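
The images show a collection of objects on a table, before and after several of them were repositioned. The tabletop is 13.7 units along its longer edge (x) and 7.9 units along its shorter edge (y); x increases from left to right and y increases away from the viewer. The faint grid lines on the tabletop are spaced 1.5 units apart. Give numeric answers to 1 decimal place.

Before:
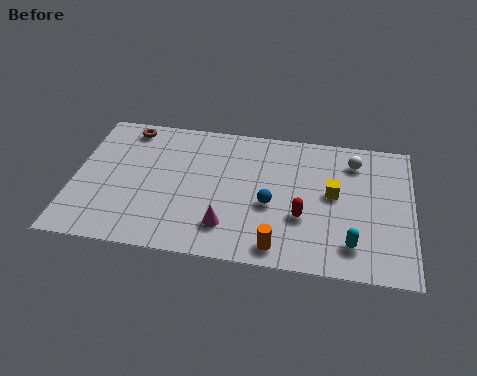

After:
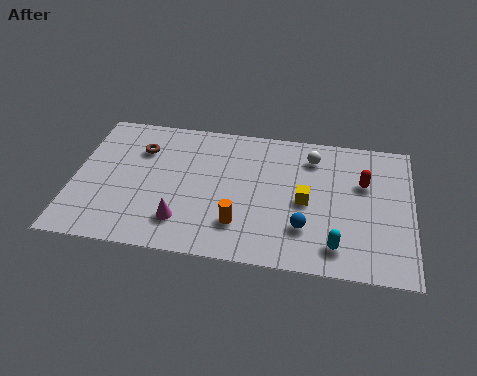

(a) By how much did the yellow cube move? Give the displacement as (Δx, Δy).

(-1.1, -0.6)

The yellow cube was at about (10.5, 4.3) and moved to about (9.4, 3.7).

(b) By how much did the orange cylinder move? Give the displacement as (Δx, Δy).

(-1.6, 1.0)

From the two frames, the orange cylinder sits at roughly (8.4, 1.0) before and (6.8, 2.0) after.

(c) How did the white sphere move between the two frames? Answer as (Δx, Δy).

(-1.7, 0.0)

From the two frames, the white sphere sits at roughly (11.3, 6.3) before and (9.6, 6.3) after.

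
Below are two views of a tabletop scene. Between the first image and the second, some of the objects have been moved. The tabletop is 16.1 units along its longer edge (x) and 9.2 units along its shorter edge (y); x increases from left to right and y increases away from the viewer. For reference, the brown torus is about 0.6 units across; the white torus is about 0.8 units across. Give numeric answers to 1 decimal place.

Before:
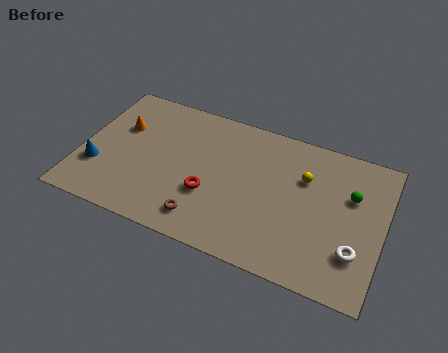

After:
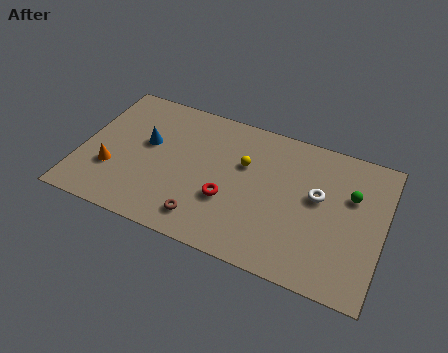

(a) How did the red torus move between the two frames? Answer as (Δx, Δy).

(1.0, 0.0)

The red torus was at about (7.0, 3.3) and moved to about (8.0, 3.3).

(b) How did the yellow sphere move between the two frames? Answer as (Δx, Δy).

(-3.2, -0.3)

From the two frames, the yellow sphere sits at roughly (11.8, 6.2) before and (8.6, 5.9) after.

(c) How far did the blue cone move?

3.5

From (1.0, 2.9) to (3.4, 5.4), the blue cone covered √(2.4² + 2.5²) ≈ 3.5 units.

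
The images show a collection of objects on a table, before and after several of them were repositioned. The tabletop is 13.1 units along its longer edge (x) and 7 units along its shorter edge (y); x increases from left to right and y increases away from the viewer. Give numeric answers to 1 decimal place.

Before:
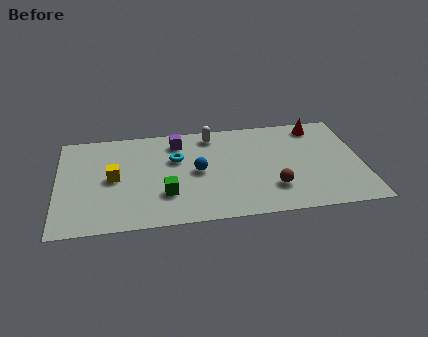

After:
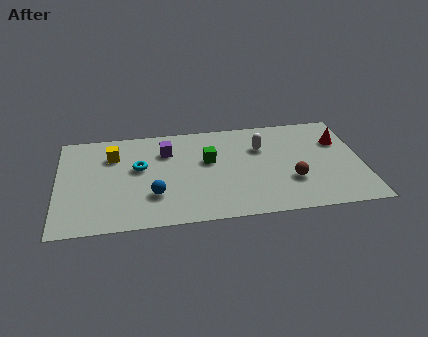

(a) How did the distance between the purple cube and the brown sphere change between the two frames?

+0.5

Before: roughly 5.5 units apart; after: 6.0. That's 0.5 units further apart.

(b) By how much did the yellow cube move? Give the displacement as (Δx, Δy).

(0.0, 1.6)

The yellow cube started near (2.4, 3.5) and ended near (2.4, 5.1).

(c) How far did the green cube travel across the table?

2.8

The green cube was near (4.6, 2.1) before and (6.5, 4.2) after, so it travelled √(1.9² + 2.1²) ≈ 2.8 units.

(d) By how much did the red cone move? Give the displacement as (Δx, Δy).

(0.9, -1.2)

The red cone was at about (11.3, 6.0) and moved to about (12.2, 4.8).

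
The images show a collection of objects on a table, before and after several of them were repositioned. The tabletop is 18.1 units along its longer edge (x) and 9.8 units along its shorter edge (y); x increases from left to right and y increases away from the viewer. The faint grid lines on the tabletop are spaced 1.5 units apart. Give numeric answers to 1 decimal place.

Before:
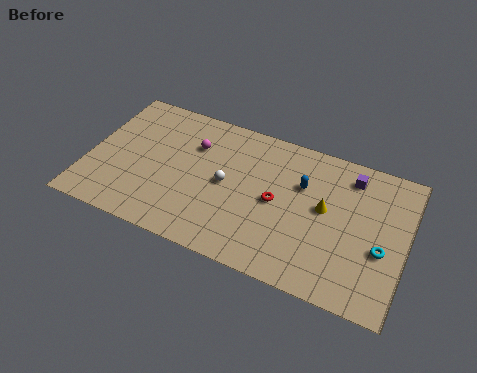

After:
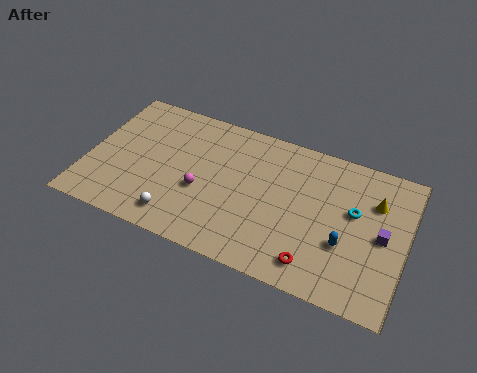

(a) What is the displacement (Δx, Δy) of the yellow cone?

(2.7, 1.5)

From the two frames, the yellow cone sits at roughly (13.5, 5.4) before and (16.2, 6.9) after.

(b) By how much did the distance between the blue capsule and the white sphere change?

+5.0

They were about 4.5 units apart before and 9.5 after — 5.0 units further apart.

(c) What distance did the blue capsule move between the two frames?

4.0

From (12.1, 6.5) to (14.8, 3.5), the blue capsule covered √(2.7² + 3.0²) ≈ 4.0 units.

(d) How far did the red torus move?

4.1

The red torus was near (10.8, 4.8) before and (13.3, 1.6) after, so it travelled √(2.5² + 3.2²) ≈ 4.1 units.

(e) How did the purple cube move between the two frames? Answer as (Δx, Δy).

(2.1, -3.3)

The purple cube was at about (14.7, 8.1) and moved to about (16.8, 4.8).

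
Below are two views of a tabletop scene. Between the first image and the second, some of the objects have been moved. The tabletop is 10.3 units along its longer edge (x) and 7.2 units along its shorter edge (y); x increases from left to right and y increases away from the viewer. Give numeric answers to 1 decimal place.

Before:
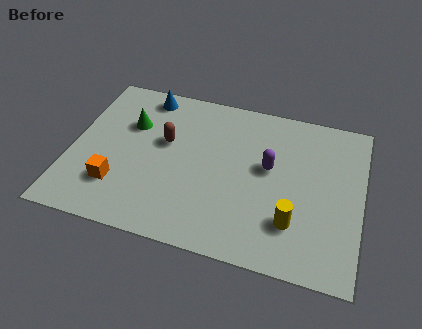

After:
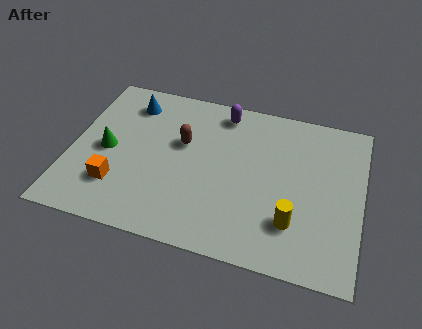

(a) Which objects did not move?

the yellow cylinder and the orange cube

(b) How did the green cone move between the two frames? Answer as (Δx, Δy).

(-0.7, -1.4)

The green cone started near (2.0, 4.8) and ended near (1.3, 3.4).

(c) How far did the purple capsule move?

2.8

The purple capsule was near (7.0, 4.1) before and (5.2, 6.2) after, so it travelled √(1.8² + 2.1²) ≈ 2.8 units.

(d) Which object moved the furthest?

the purple capsule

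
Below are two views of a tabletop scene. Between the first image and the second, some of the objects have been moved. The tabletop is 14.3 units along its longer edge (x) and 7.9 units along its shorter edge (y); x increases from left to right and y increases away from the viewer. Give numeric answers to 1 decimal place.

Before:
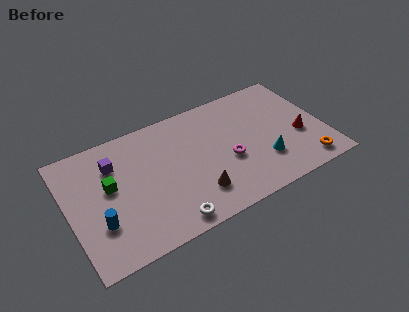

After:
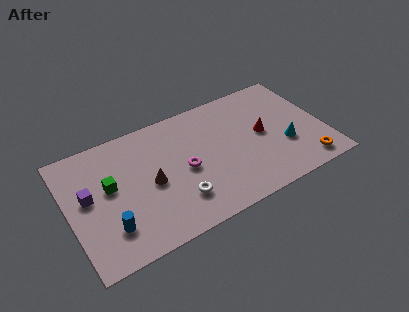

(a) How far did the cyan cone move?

1.4

The cyan cone was near (10.7, 2.3) before and (12.0, 2.8) after, so it travelled √(1.3² + 0.5²) ≈ 1.4 units.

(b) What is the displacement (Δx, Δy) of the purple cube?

(-1.6, -1.4)

The purple cube was at about (2.7, 5.8) and moved to about (1.1, 4.4).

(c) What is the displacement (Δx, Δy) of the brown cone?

(-2.3, 1.8)

From the two frames, the brown cone sits at roughly (6.8, 1.9) before and (4.5, 3.7) after.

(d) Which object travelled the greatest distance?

the brown cone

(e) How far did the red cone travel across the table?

2.2

The red cone was near (12.9, 3.1) before and (10.9, 4.1) after, so it travelled √(2.0² + 1.0²) ≈ 2.2 units.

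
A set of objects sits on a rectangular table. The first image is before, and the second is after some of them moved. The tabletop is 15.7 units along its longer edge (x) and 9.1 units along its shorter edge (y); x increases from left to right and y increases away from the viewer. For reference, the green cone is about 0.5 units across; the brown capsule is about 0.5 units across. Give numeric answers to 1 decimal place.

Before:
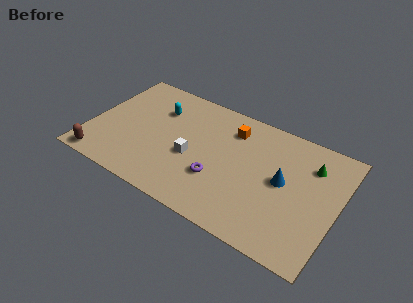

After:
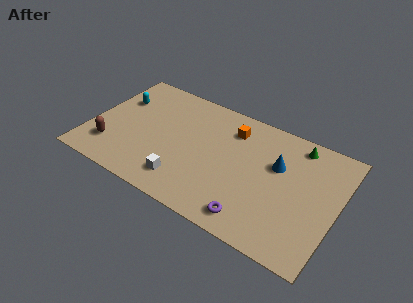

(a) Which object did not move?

the orange cube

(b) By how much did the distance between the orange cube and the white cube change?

+1.9

They were about 3.9 units apart before and 5.8 after — 1.9 units further apart.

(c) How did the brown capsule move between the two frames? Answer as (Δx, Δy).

(0.4, 1.3)

The brown capsule was at about (1.2, 0.9) and moved to about (1.6, 2.2).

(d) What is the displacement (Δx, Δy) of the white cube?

(-0.2, -2.0)

From the two frames, the white cube sits at roughly (6.6, 3.8) before and (6.4, 1.8) after.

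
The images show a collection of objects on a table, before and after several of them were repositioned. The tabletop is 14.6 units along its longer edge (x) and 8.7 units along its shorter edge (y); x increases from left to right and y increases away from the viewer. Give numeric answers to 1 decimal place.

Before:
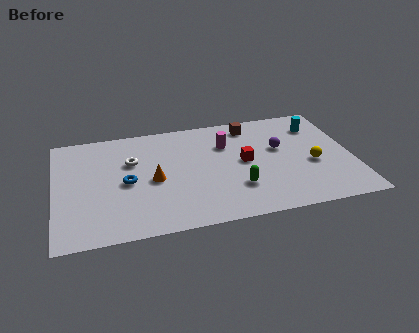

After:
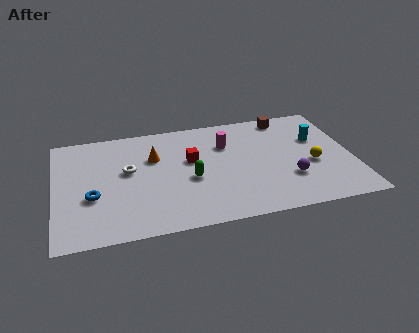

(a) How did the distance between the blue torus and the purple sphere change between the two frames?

+1.9

Before: roughly 7.7 units apart; after: 9.6. That's 1.9 units further apart.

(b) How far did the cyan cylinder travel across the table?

1.1

The cyan cylinder was near (13.1, 6.7) before and (13.0, 5.6) after, so it travelled √(0.1² + 1.1²) ≈ 1.1 units.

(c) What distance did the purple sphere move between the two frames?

2.5

The purple sphere was near (11.1, 5.2) before and (11.4, 2.7) after, so it travelled √(0.3² + 2.5²) ≈ 2.5 units.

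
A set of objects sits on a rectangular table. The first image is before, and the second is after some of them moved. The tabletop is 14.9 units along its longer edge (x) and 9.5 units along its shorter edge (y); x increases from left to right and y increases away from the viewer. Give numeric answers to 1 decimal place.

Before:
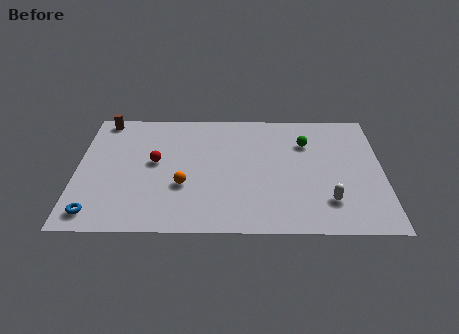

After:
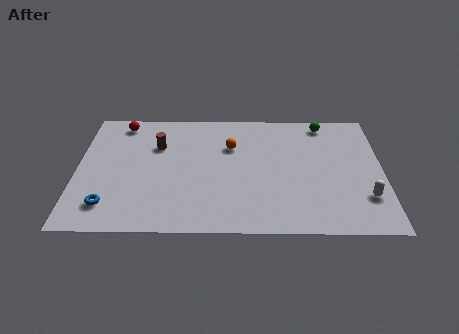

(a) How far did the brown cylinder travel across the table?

3.4

From (1.2, 8.6) to (3.9, 6.5), the brown cylinder covered √(2.7² + 2.1²) ≈ 3.4 units.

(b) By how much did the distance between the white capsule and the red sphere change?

+4.3

Before: roughly 8.9 units apart; after: 13.2. That's 4.3 units further apart.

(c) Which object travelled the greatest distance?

the orange sphere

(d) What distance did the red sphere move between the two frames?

3.5

From (3.8, 5.2) to (2.1, 8.3), the red sphere covered √(1.7² + 3.1²) ≈ 3.5 units.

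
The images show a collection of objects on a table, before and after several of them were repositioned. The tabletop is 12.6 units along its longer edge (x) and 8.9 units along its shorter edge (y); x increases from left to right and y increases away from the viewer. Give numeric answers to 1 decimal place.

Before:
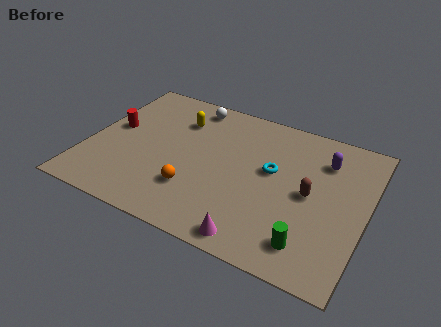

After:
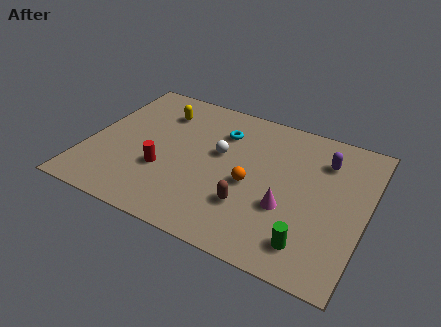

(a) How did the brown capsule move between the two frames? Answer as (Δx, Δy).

(-2.5, -1.8)

The brown capsule started near (10.1, 4.4) and ended near (7.6, 2.6).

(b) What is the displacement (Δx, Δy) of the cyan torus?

(-2.5, 1.5)

The cyan torus was at about (8.3, 5.1) and moved to about (5.8, 6.6).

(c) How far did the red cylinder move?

3.2

From (1.0, 4.9) to (3.6, 3.1), the red cylinder covered √(2.6² + 1.8²) ≈ 3.2 units.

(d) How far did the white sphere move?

3.1

The white sphere moved from about (4.2, 7.8) to (5.9, 5.2), a distance of √(1.7² + 2.6²) ≈ 3.1.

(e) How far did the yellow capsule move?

0.9

The yellow capsule was near (3.8, 6.6) before and (2.9, 6.8) after, so it travelled √(0.9² + 0.2²) ≈ 0.9 units.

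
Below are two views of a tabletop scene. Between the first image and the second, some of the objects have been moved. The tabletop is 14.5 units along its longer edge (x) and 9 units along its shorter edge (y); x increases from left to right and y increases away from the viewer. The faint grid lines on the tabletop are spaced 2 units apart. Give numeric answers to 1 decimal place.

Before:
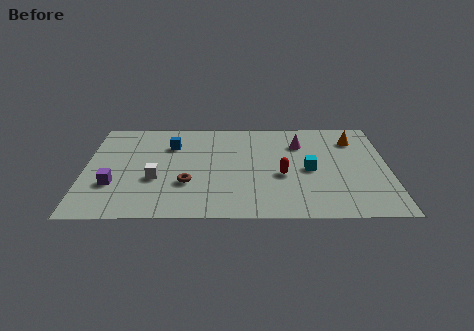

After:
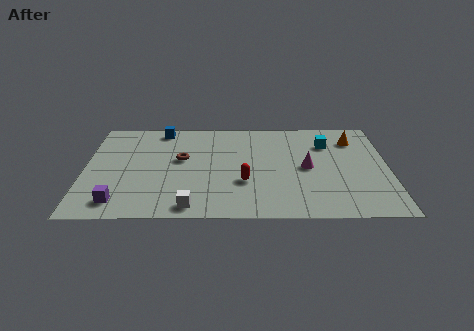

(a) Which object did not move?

the orange cone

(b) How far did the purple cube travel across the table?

1.5

The purple cube was near (1.4, 2.9) before and (1.7, 1.4) after, so it travelled √(0.3² + 1.5²) ≈ 1.5 units.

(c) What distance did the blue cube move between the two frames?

1.6

The blue cube moved from about (4.1, 6.5) to (3.6, 8.0), a distance of √(0.5² + 1.5²) ≈ 1.6.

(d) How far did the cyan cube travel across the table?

2.6

From (10.7, 4.2) to (11.6, 6.6), the cyan cube covered √(0.9² + 2.4²) ≈ 2.6 units.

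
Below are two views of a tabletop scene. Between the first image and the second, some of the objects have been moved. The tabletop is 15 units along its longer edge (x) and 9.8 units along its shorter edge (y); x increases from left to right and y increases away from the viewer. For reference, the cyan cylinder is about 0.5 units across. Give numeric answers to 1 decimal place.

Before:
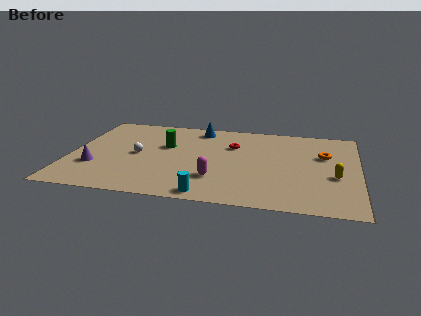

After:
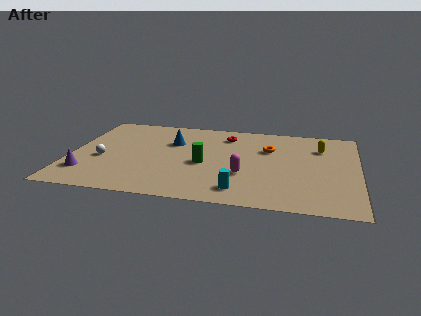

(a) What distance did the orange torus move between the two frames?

2.9

The orange torus moved from about (13.2, 6.3) to (10.3, 6.6), a distance of √(2.9² + 0.3²) ≈ 2.9.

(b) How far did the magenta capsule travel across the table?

1.6

The magenta capsule was near (7.7, 2.7) before and (9.1, 3.4) after, so it travelled √(1.4² + 0.7²) ≈ 1.6 units.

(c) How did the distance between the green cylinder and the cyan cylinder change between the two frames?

-2.4

They were about 5.8 units apart before and 3.4 after — 2.4 units closer together.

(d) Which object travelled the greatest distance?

the yellow capsule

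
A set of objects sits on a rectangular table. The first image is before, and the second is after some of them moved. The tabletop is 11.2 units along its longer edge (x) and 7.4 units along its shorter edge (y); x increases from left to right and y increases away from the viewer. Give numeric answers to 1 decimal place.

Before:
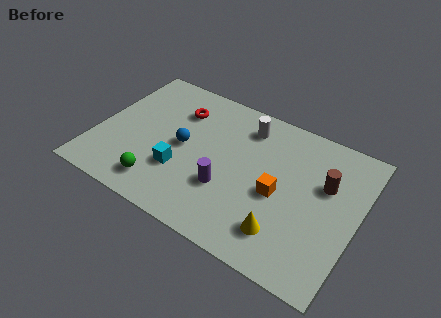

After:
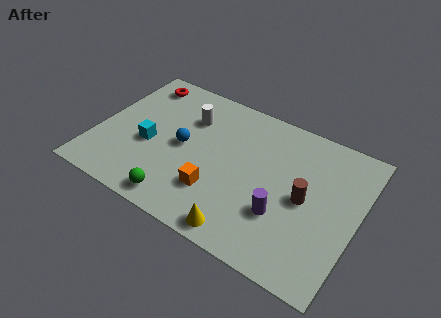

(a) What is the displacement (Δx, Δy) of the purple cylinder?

(2.4, -0.1)

From the two frames, the purple cylinder sits at roughly (5.8, 2.5) before and (8.2, 2.4) after.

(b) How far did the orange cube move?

2.8

The orange cube was near (7.9, 3.3) before and (5.4, 2.1) after, so it travelled √(2.5² + 1.2²) ≈ 2.8 units.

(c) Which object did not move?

the blue sphere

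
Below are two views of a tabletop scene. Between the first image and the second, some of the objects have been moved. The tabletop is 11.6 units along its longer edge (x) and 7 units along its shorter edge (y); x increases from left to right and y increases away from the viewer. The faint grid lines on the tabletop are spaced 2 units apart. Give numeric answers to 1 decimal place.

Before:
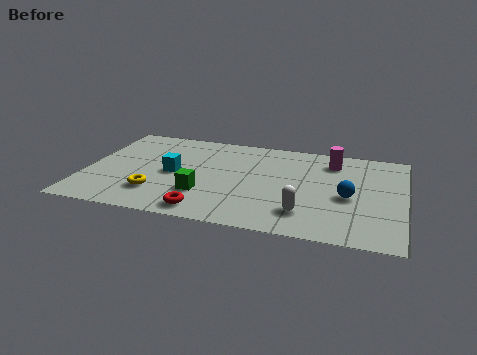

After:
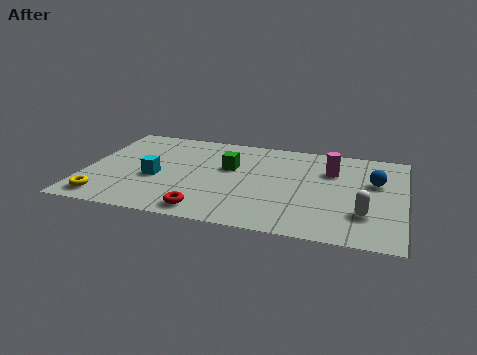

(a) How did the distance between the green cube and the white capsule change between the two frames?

+1.8

The distance was about 3.7 in the first image and 5.5 in the second, so they moved 1.8 units further apart.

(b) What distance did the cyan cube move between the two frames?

0.8

The cyan cube moved from about (3.2, 3.4) to (2.6, 2.9), a distance of √(0.6² + 0.5²) ≈ 0.8.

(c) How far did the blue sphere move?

1.6

The blue sphere moved from about (9.6, 3.1) to (10.5, 4.4), a distance of √(0.9² + 1.3²) ≈ 1.6.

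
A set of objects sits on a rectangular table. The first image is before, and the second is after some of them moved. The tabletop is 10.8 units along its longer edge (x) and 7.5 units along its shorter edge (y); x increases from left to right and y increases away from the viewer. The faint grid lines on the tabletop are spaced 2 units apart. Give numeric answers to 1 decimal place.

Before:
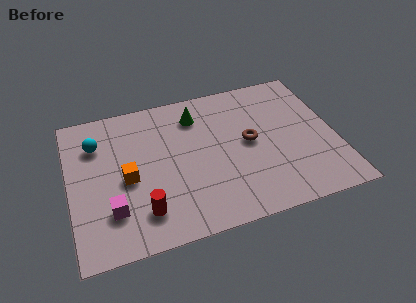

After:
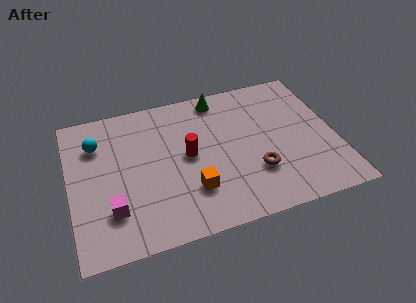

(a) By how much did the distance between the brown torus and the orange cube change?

-2.4

The distance was about 5.0 in the first image and 2.6 in the second, so they moved 2.4 units closer together.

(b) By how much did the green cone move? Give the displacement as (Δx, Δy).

(1.0, 0.7)

The green cone started near (5.3, 5.9) and ended near (6.3, 6.6).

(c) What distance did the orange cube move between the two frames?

2.8

The orange cube moved from about (2.3, 3.4) to (4.8, 2.1), a distance of √(2.5² + 1.3²) ≈ 2.8.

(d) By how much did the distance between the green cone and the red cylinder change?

-1.9

They were about 5.0 units apart before and 3.1 after — 1.9 units closer together.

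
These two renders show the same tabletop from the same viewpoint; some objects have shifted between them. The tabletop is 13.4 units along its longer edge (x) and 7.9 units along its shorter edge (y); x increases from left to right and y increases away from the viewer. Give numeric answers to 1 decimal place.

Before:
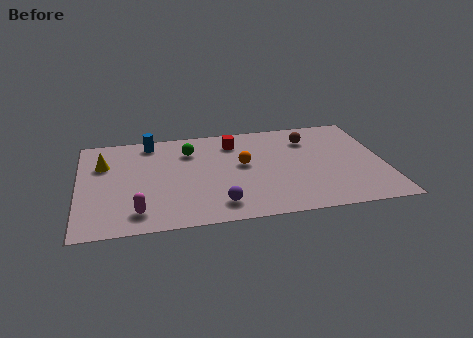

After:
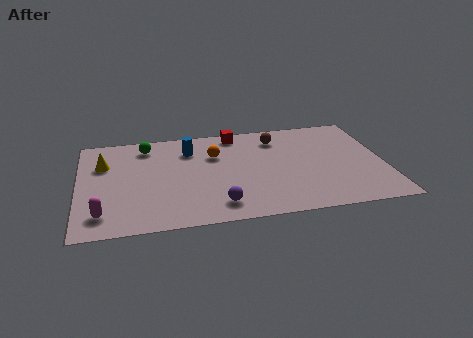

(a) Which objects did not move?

the yellow cone and the purple sphere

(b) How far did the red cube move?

0.7

From (6.9, 6.3) to (7.0, 7.0), the red cube covered √(0.1² + 0.7²) ≈ 0.7 units.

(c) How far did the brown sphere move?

1.4

The brown sphere was near (10.2, 6.0) before and (8.8, 6.3) after, so it travelled √(1.4² + 0.3²) ≈ 1.4 units.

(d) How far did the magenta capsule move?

1.5

The magenta capsule moved from about (2.5, 1.4) to (1.0, 1.5), a distance of √(1.5² + 0.1²) ≈ 1.5.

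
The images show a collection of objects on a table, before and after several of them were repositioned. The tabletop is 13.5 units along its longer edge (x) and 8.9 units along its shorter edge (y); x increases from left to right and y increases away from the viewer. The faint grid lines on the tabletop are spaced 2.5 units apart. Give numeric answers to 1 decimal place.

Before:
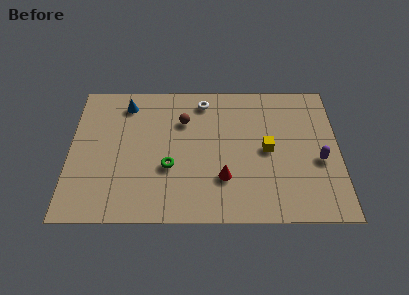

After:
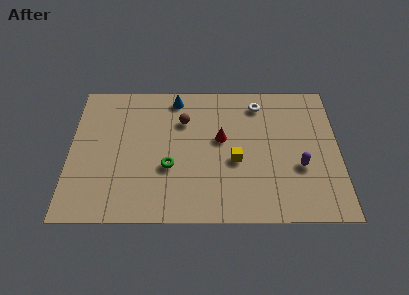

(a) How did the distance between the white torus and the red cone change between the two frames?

-2.1

Before: roughly 5.1 units apart; after: 3.0. That's 2.1 units closer together.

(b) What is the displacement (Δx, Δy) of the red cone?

(-0.1, 2.5)

The red cone started near (7.7, 2.6) and ended near (7.6, 5.1).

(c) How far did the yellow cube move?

1.7

The yellow cube was near (9.9, 4.4) before and (8.3, 3.7) after, so it travelled √(1.6² + 0.7²) ≈ 1.7 units.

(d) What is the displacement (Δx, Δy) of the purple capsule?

(-1.0, -0.4)

The purple capsule started near (12.5, 3.7) and ended near (11.5, 3.3).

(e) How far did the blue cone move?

2.5

The blue cone moved from about (2.8, 7.4) to (5.3, 7.8), a distance of √(2.5² + 0.4²) ≈ 2.5.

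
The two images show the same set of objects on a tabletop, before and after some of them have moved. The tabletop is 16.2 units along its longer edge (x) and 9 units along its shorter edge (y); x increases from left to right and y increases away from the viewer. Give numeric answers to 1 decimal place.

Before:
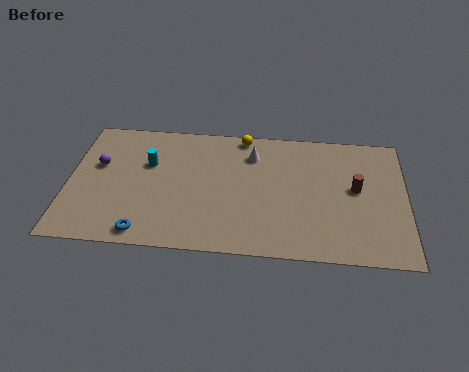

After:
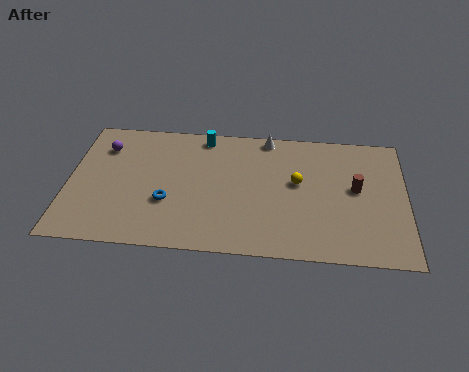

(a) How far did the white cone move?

1.5

From (8.8, 6.9) to (9.5, 8.2), the white cone covered √(0.7² + 1.3²) ≈ 1.5 units.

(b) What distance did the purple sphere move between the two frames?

1.3

The purple sphere was near (1.4, 5.5) before and (1.6, 6.8) after, so it travelled √(0.2² + 1.3²) ≈ 1.3 units.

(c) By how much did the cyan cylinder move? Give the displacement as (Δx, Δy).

(2.6, 2.2)

From the two frames, the cyan cylinder sits at roughly (3.8, 5.8) before and (6.4, 8.0) after.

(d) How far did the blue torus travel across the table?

2.4

From (3.8, 1.0) to (4.8, 3.2), the blue torus covered √(1.0² + 2.2²) ≈ 2.4 units.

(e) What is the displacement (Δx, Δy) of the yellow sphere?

(2.7, -3.1)

The yellow sphere started near (8.3, 8.2) and ended near (11.0, 5.1).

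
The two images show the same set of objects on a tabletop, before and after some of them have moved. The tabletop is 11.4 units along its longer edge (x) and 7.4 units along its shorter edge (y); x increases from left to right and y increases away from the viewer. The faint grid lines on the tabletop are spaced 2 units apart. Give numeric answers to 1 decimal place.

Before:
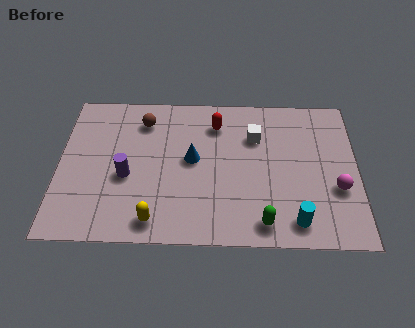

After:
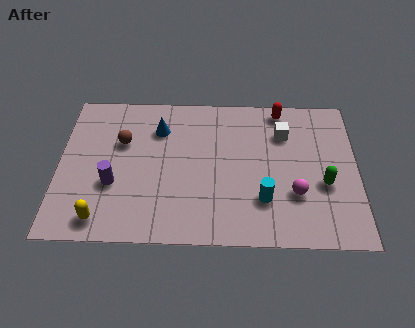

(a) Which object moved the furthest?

the green capsule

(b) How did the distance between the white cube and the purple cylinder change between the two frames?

+1.7

The distance was about 5.3 in the first image and 7.0 in the second, so they moved 1.7 units further apart.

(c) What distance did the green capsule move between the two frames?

3.0

The green capsule moved from about (7.8, 1.0) to (10.1, 2.9), a distance of √(2.3² + 1.9²) ≈ 3.0.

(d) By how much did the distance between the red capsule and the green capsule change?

-1.1

Before: roughly 5.1 units apart; after: 4.0. That's 1.1 units closer together.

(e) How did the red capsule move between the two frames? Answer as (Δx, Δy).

(2.5, 0.8)

The red capsule was at about (6.0, 5.8) and moved to about (8.5, 6.6).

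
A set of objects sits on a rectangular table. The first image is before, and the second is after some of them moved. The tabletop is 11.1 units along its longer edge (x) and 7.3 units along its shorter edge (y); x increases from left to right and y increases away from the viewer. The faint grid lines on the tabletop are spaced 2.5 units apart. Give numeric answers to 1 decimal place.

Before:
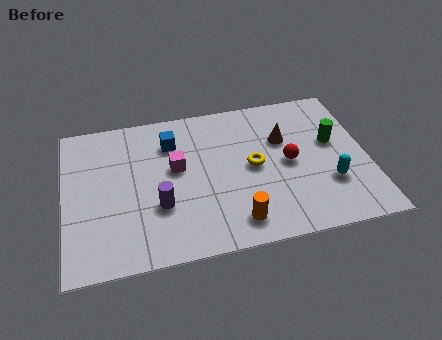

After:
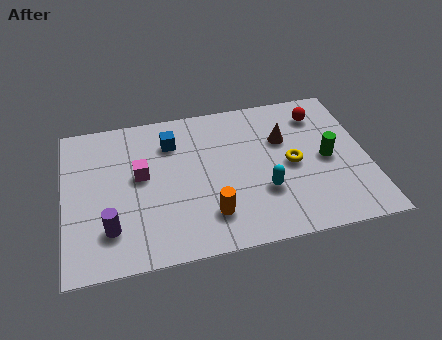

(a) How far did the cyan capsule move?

2.4

The cyan capsule was near (9.6, 2.3) before and (7.2, 2.4) after, so it travelled √(2.4² + 0.1²) ≈ 2.4 units.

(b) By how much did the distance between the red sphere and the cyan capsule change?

+2.2

Before: roughly 1.9 units apart; after: 4.1. That's 2.2 units further apart.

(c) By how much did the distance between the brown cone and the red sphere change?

+0.5

They were about 1.2 units apart before and 1.7 after — 0.5 units further apart.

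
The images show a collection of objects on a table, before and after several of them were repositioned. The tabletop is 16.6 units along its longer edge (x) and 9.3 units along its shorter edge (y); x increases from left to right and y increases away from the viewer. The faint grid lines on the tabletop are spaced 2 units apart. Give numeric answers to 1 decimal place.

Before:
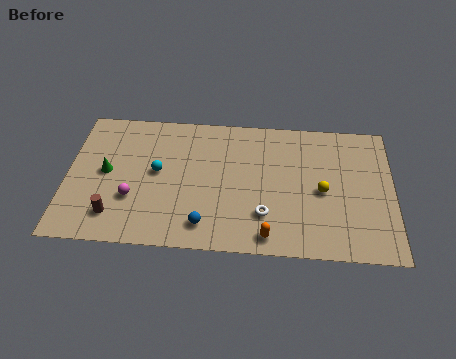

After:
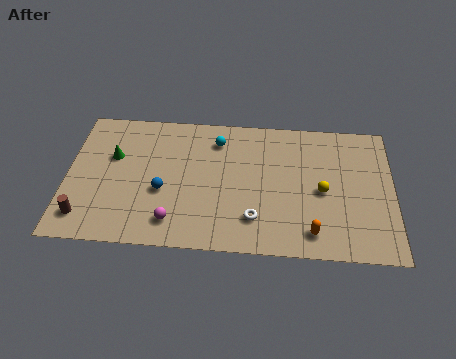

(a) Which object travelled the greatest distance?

the cyan sphere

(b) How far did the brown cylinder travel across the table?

1.5

From (2.5, 1.9) to (1.0, 1.7), the brown cylinder covered √(1.5² + 0.2²) ≈ 1.5 units.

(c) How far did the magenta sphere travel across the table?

2.5

The magenta sphere was near (3.4, 3.1) before and (5.5, 1.7) after, so it travelled √(2.1² + 1.4²) ≈ 2.5 units.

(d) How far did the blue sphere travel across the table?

3.0

From (7.1, 1.6) to (4.9, 3.7), the blue sphere covered √(2.2² + 2.1²) ≈ 3.0 units.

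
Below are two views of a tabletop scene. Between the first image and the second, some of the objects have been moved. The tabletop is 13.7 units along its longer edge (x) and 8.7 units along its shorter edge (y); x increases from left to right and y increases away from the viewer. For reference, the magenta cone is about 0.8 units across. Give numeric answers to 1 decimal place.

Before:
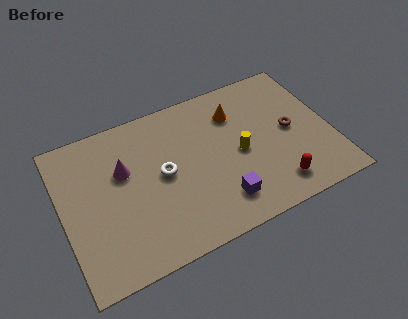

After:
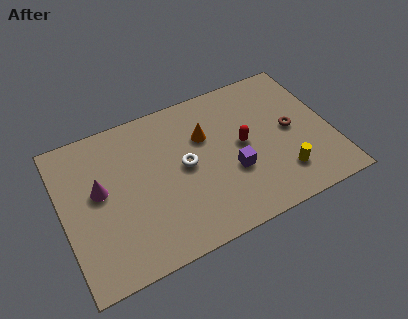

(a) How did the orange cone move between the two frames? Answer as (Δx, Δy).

(-1.7, -0.7)

The orange cone was at about (9.1, 6.5) and moved to about (7.4, 5.8).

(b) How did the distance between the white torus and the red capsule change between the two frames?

-3.2

They were about 6.2 units apart before and 3.0 after — 3.2 units closer together.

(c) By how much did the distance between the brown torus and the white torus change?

-1.1

They were about 6.6 units apart before and 5.5 after — 1.1 units closer together.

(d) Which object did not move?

the brown torus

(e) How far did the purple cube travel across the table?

1.6

The purple cube moved from about (7.7, 1.8) to (8.5, 3.2), a distance of √(0.8² + 1.4²) ≈ 1.6.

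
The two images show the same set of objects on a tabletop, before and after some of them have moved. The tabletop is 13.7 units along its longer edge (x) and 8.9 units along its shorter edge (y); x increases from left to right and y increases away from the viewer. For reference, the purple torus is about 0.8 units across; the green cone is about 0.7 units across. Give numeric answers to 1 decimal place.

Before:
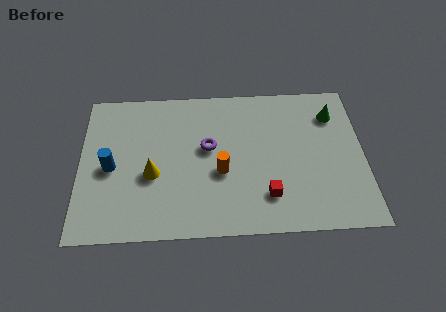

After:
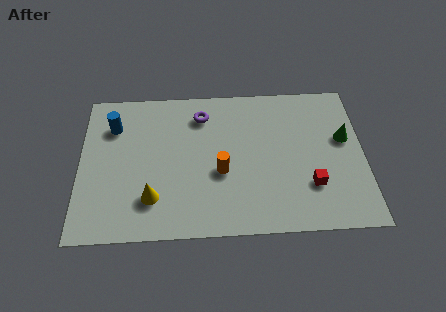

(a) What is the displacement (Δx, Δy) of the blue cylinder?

(0.1, 2.5)

From the two frames, the blue cylinder sits at roughly (1.5, 4.1) before and (1.6, 6.6) after.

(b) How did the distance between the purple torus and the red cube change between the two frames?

+2.8

The distance was about 4.1 in the first image and 6.9 in the second, so they moved 2.8 units further apart.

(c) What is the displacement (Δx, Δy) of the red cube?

(2.1, 0.5)

From the two frames, the red cube sits at roughly (9.0, 2.1) before and (11.1, 2.6) after.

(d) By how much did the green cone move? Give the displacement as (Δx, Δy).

(0.5, -1.5)

The green cone started near (12.3, 6.8) and ended near (12.8, 5.3).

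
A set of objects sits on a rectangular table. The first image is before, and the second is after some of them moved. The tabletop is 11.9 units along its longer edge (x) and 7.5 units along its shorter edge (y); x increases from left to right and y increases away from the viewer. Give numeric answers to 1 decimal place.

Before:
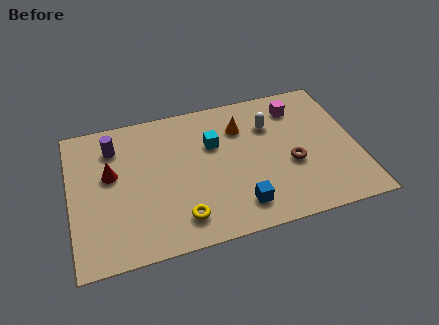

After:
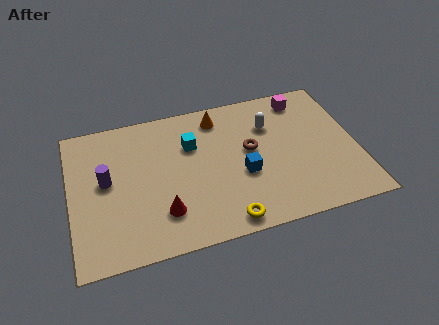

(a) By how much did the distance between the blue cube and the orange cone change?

-0.7

Before: roughly 4.1 units apart; after: 3.4. That's 0.7 units closer together.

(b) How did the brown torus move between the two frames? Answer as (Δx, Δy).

(-1.6, 1.2)

The brown torus started near (9.1, 3.0) and ended near (7.5, 4.2).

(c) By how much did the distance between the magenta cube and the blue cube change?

-1.0

The distance was about 5.4 in the first image and 4.4 in the second, so they moved 1.0 units closer together.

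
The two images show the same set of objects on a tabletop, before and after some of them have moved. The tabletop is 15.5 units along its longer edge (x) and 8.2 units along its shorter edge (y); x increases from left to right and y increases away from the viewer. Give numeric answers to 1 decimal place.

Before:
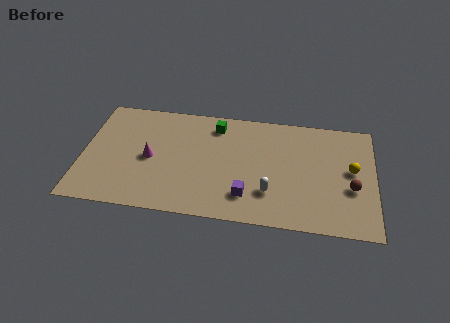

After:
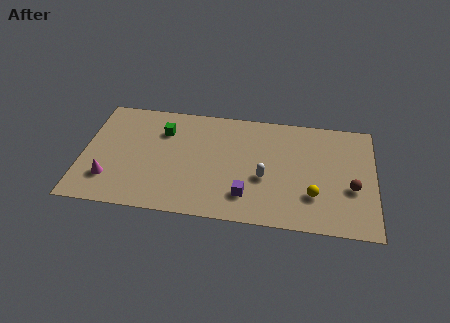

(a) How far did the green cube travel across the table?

2.9

From (7.0, 6.8) to (4.2, 6.0), the green cube covered √(2.8² + 0.8²) ≈ 2.9 units.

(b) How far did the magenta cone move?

2.8

The magenta cone moved from about (3.6, 3.9) to (1.5, 2.1), a distance of √(2.1² + 1.8²) ≈ 2.8.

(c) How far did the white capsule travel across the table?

1.0

From (10.0, 2.3) to (9.7, 3.3), the white capsule covered √(0.3² + 1.0²) ≈ 1.0 units.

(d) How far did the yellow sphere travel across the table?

2.9

From (14.3, 4.5) to (12.3, 2.4), the yellow sphere covered √(2.0² + 2.1²) ≈ 2.9 units.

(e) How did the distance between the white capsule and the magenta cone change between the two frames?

+1.7

They were about 6.6 units apart before and 8.3 after — 1.7 units further apart.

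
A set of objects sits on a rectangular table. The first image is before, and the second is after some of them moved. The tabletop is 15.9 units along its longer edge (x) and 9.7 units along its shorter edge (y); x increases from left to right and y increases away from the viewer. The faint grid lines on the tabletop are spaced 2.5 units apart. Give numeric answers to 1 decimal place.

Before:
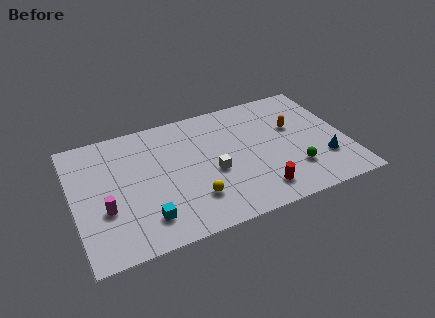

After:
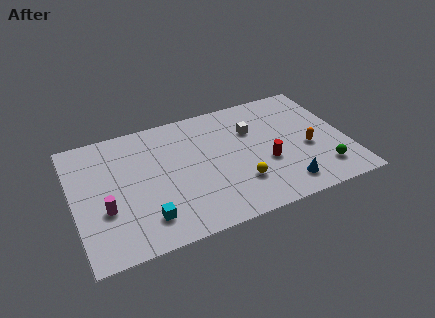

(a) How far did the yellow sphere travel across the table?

2.7

From (6.7, 2.5) to (9.4, 2.7), the yellow sphere covered √(2.7² + 0.2²) ≈ 2.7 units.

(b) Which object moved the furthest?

the white cube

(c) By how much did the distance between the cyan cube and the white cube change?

+3.5

The distance was about 4.6 in the first image and 8.1 in the second, so they moved 3.5 units further apart.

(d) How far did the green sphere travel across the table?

1.7

The green sphere moved from about (12.6, 2.6) to (14.2, 2.0), a distance of √(1.6² + 0.6²) ≈ 1.7.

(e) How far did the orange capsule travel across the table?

2.1

From (13.0, 6.0) to (13.6, 4.0), the orange capsule covered √(0.6² + 2.0²) ≈ 2.1 units.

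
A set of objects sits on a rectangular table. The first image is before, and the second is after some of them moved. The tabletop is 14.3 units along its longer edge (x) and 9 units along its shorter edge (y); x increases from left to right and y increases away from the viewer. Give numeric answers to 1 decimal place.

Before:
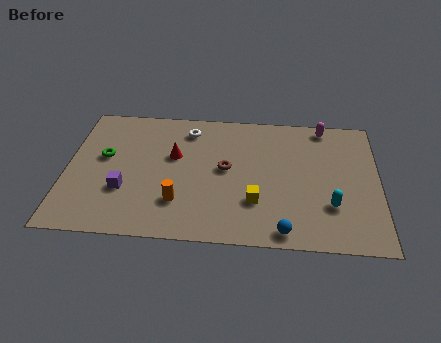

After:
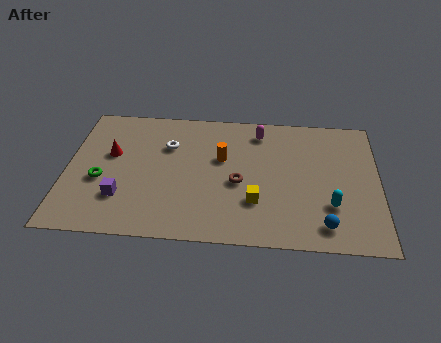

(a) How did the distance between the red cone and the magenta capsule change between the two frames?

-0.3

The distance was about 7.4 in the first image and 7.1 in the second, so they moved 0.3 units closer together.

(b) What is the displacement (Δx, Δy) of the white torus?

(-0.9, -1.2)

The white torus was at about (5.5, 7.4) and moved to about (4.6, 6.2).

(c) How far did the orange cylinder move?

3.6

From (5.2, 2.4) to (7.1, 5.5), the orange cylinder covered √(1.9² + 3.1²) ≈ 3.6 units.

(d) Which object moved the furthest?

the orange cylinder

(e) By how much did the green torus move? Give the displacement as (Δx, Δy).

(-0.1, -1.6)

From the two frames, the green torus sits at roughly (1.7, 5.2) before and (1.6, 3.6) after.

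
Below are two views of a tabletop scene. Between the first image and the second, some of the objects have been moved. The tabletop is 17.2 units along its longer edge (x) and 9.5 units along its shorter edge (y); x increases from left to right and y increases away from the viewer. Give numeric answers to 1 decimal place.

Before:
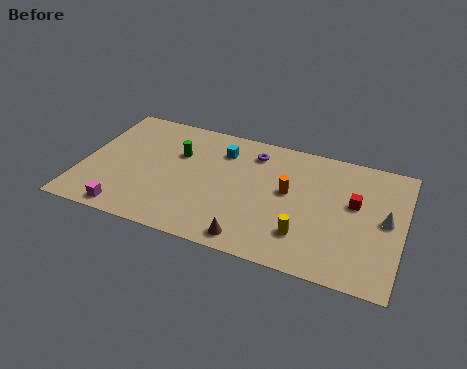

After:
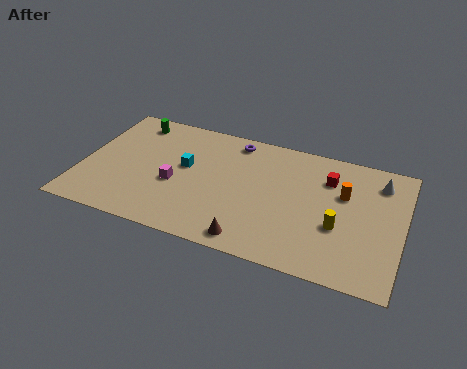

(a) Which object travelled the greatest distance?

the magenta cube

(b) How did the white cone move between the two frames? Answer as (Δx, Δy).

(-0.5, 2.7)

From the two frames, the white cone sits at roughly (16.3, 4.9) before and (15.8, 7.6) after.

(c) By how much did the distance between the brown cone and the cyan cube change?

-0.7

The distance was about 6.6 in the first image and 5.9 in the second, so they moved 0.7 units closer together.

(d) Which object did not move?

the brown cone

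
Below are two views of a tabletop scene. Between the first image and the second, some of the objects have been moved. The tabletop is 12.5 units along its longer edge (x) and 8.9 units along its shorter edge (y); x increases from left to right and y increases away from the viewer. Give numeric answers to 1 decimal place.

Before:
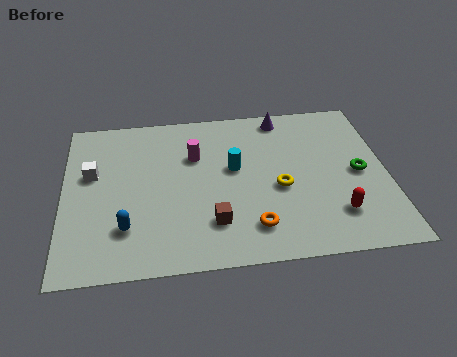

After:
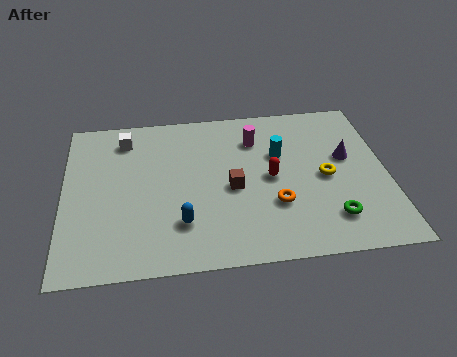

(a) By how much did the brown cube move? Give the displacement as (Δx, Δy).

(0.8, 1.8)

From the two frames, the brown cube sits at roughly (5.7, 2.2) before and (6.5, 4.0) after.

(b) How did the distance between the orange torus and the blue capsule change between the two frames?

-1.2

The distance was about 4.8 in the first image and 3.6 in the second, so they moved 1.2 units closer together.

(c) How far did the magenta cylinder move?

2.5

The magenta cylinder moved from about (5.1, 6.0) to (7.5, 6.7), a distance of √(2.4² + 0.7²) ≈ 2.5.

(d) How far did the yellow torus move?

1.8

The yellow torus was near (8.3, 3.8) before and (10.1, 4.2) after, so it travelled √(1.8² + 0.4²) ≈ 1.8 units.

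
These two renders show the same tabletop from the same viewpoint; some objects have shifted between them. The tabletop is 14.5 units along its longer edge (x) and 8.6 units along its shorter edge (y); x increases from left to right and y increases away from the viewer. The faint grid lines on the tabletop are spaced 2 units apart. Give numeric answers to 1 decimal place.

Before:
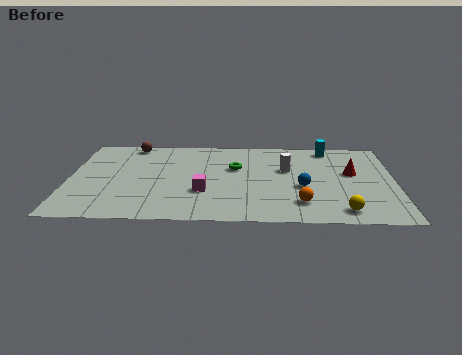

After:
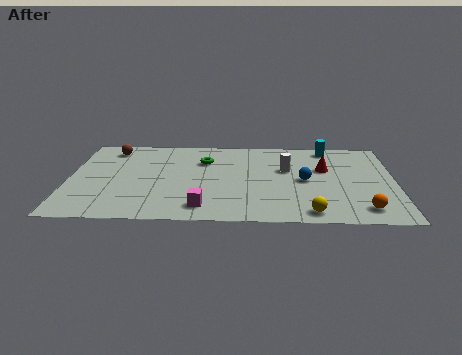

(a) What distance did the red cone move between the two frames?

1.3

The red cone was near (12.6, 5.0) before and (11.4, 5.4) after, so it travelled √(1.2² + 0.4²) ≈ 1.3 units.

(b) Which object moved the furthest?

the orange sphere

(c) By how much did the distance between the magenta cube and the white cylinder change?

+1.0

The distance was about 4.4 in the first image and 5.4 in the second, so they moved 1.0 units further apart.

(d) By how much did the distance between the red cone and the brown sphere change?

-0.5

Before: roughly 10.3 units apart; after: 9.8. That's 0.5 units closer together.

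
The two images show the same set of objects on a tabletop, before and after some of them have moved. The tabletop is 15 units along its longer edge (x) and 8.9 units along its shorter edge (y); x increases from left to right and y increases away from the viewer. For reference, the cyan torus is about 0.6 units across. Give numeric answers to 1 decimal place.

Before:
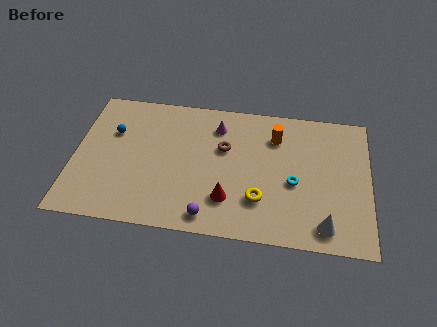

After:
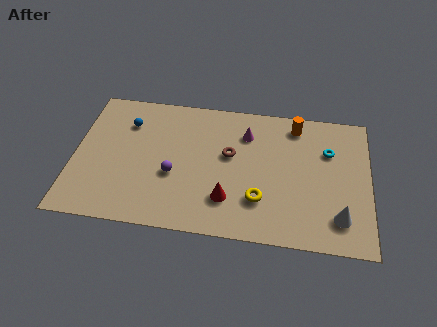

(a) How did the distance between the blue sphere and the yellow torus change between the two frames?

-0.3

Before: roughly 8.3 units apart; after: 8.0. That's 0.3 units closer together.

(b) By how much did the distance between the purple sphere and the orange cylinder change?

+0.9

Before: roughly 6.4 units apart; after: 7.3. That's 0.9 units further apart.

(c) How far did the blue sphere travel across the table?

1.0

The blue sphere moved from about (1.9, 5.9) to (2.6, 6.6), a distance of √(0.7² + 0.7²) ≈ 1.0.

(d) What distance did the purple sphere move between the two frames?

3.1

The purple sphere moved from about (7.0, 1.1) to (5.1, 3.5), a distance of √(1.9² + 2.4²) ≈ 3.1.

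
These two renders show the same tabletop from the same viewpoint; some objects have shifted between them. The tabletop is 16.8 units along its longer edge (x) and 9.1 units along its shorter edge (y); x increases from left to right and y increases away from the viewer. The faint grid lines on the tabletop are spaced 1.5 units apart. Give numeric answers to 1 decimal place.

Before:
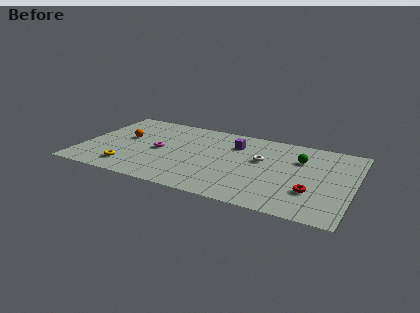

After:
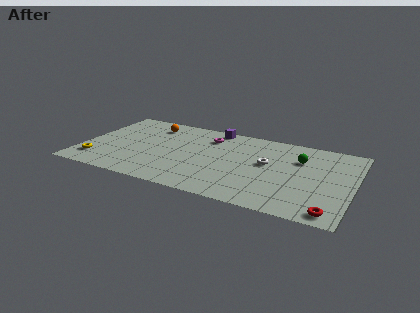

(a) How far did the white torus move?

0.5

From (11.1, 5.4) to (11.5, 5.1), the white torus covered √(0.4² + 0.3²) ≈ 0.5 units.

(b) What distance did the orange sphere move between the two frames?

2.5

The orange sphere was near (2.5, 5.2) before and (3.9, 7.3) after, so it travelled √(1.4² + 2.1²) ≈ 2.5 units.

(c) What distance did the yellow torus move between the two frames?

2.1

The yellow torus was near (3.2, 1.7) before and (1.1, 1.9) after, so it travelled √(2.1² + 0.2²) ≈ 2.1 units.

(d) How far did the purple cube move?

2.1

The purple cube moved from about (9.3, 6.7) to (7.8, 8.2), a distance of √(1.5² + 1.5²) ≈ 2.1.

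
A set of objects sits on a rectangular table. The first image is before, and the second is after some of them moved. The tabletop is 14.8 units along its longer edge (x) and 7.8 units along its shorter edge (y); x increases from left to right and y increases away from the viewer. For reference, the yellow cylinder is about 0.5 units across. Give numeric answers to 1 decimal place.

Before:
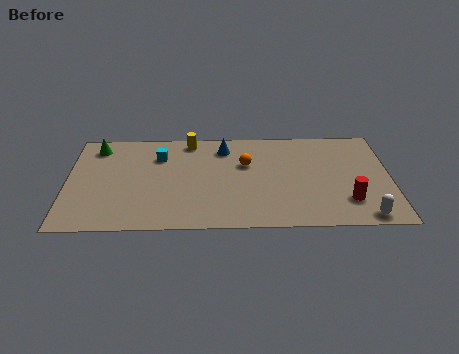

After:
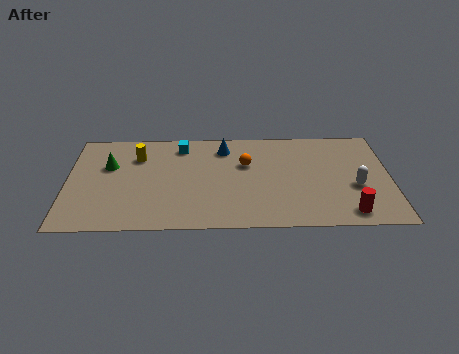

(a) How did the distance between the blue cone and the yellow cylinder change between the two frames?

+2.3

The distance was about 1.7 in the first image and 4.0 in the second, so they moved 2.3 units further apart.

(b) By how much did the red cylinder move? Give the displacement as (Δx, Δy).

(0.0, -0.9)

The red cylinder was at about (12.8, 2.0) and moved to about (12.8, 1.1).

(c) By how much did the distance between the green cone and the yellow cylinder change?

-2.8

Before: roughly 4.3 units apart; after: 1.5. That's 2.8 units closer together.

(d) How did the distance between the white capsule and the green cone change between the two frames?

-2.0

Before: roughly 13.5 units apart; after: 11.5. That's 2.0 units closer together.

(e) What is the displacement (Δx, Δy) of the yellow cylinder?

(-2.4, -1.2)

From the two frames, the yellow cylinder sits at roughly (5.6, 6.9) before and (3.2, 5.7) after.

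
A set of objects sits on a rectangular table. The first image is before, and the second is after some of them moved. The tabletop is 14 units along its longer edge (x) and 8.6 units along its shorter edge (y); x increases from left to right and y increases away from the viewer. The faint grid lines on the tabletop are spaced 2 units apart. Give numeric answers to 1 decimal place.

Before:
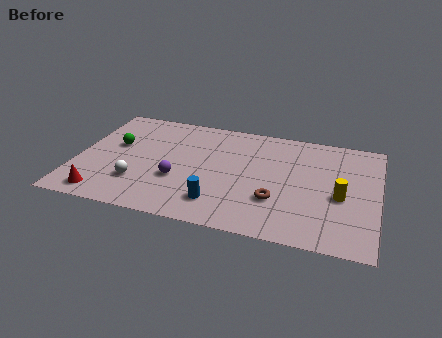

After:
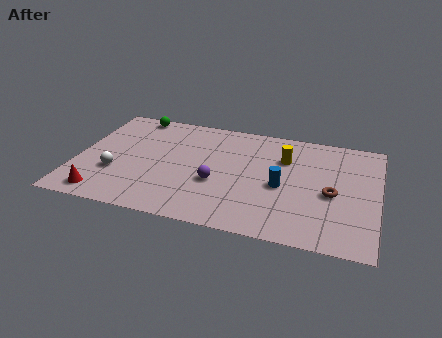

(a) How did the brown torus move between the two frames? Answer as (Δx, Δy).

(2.5, 1.1)

The brown torus started near (9.4, 2.7) and ended near (11.9, 3.8).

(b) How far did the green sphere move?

2.8

The green sphere moved from about (1.7, 5.1) to (2.3, 7.8), a distance of √(0.6² + 2.7²) ≈ 2.8.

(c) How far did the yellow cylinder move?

3.5

The yellow cylinder was near (12.3, 3.7) before and (9.6, 6.0) after, so it travelled √(2.7² + 2.3²) ≈ 3.5 units.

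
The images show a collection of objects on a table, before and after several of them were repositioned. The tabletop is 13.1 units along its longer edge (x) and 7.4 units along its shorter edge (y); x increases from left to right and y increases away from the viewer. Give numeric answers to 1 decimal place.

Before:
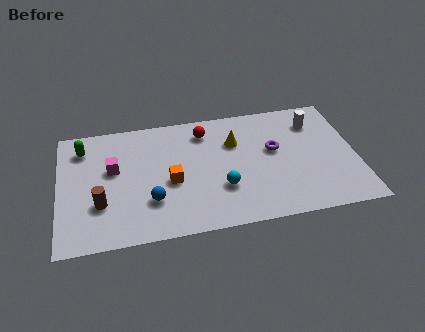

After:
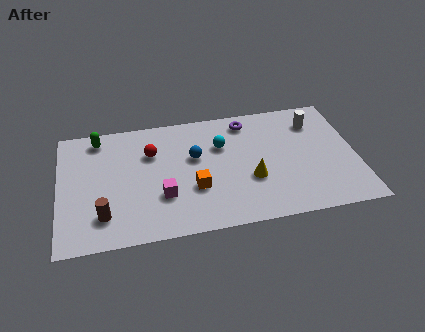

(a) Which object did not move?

the white cylinder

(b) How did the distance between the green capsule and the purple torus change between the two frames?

-2.0

They were about 8.6 units apart before and 6.6 after — 2.0 units closer together.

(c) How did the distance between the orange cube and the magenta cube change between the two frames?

-1.4

They were about 2.8 units apart before and 1.4 after — 1.4 units closer together.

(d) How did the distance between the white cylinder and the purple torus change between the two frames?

+0.7

The distance was about 2.4 in the first image and 3.1 in the second, so they moved 0.7 units further apart.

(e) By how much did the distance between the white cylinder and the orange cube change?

-0.7

Before: roughly 7.0 units apart; after: 6.3. That's 0.7 units closer together.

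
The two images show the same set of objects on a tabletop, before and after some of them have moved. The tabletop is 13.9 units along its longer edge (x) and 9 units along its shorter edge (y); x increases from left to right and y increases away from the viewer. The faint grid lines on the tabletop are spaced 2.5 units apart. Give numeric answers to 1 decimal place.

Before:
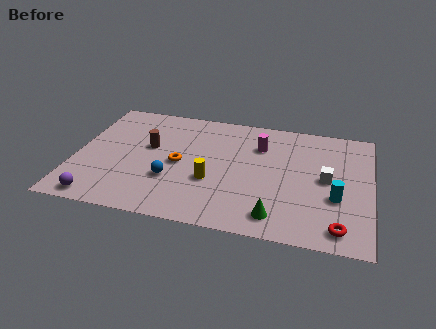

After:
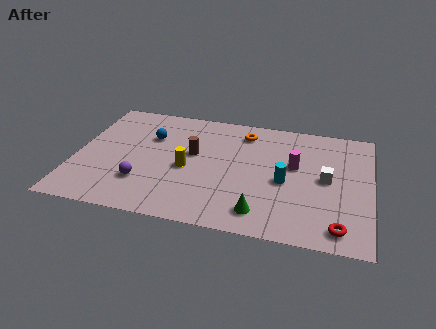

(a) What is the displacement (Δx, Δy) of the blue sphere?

(-1.2, 3.1)

The blue sphere was at about (4.6, 3.0) and moved to about (3.4, 6.1).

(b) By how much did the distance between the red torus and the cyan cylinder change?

+1.7

They were about 2.1 units apart before and 3.8 after — 1.7 units further apart.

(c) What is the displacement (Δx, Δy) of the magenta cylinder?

(1.7, -1.2)

From the two frames, the magenta cylinder sits at roughly (8.6, 6.5) before and (10.3, 5.3) after.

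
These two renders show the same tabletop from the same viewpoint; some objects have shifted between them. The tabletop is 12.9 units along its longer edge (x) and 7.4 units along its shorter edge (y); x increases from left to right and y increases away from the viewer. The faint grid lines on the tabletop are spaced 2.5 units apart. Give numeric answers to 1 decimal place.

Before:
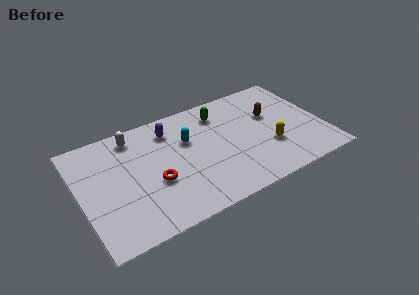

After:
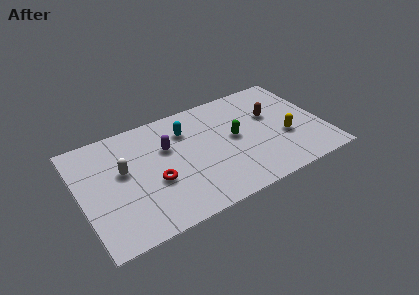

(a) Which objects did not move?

the red torus and the brown capsule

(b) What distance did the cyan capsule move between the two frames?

0.7

From (5.8, 4.8) to (5.8, 5.5), the cyan capsule covered √(0.0² + 0.7²) ≈ 0.7 units.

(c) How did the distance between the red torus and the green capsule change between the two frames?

-0.4

Before: roughly 4.9 units apart; after: 4.5. That's 0.4 units closer together.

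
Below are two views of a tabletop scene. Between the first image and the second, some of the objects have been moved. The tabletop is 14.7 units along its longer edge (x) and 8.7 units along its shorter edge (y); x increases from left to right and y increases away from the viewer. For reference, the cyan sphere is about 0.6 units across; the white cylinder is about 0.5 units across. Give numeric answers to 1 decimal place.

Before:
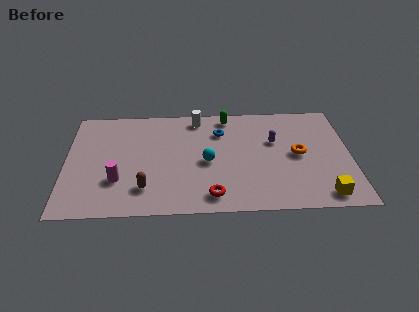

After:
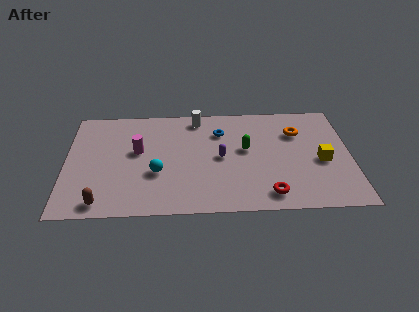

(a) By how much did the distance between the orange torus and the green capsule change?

-1.9

They were about 4.9 units apart before and 3.0 after — 1.9 units closer together.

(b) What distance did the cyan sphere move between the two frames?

2.7

The cyan sphere moved from about (7.3, 4.0) to (4.7, 3.2), a distance of √(2.6² + 0.8²) ≈ 2.7.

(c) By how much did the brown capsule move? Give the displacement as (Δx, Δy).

(-2.2, -1.0)

The brown capsule started near (4.1, 2.0) and ended near (1.9, 1.0).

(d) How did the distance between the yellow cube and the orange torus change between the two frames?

-0.8

Before: roughly 3.5 units apart; after: 2.7. That's 0.8 units closer together.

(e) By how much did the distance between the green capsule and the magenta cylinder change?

-2.0

Before: roughly 7.6 units apart; after: 5.6. That's 2.0 units closer together.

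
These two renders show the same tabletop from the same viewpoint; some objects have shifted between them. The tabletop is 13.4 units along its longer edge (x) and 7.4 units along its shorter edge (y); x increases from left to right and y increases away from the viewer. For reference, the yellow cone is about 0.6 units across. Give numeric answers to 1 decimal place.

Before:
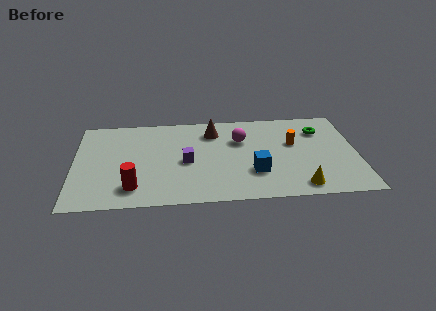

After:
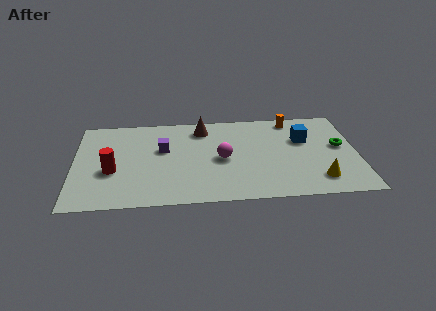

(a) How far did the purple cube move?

1.6

The purple cube moved from about (5.3, 3.4) to (4.2, 4.5), a distance of √(1.1² + 1.1²) ≈ 1.6.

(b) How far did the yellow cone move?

1.0

The yellow cone was near (10.6, 1.0) before and (11.5, 1.5) after, so it travelled √(0.9² + 0.5²) ≈ 1.0 units.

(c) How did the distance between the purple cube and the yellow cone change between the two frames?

+2.1

Before: roughly 5.8 units apart; after: 7.9. That's 2.1 units further apart.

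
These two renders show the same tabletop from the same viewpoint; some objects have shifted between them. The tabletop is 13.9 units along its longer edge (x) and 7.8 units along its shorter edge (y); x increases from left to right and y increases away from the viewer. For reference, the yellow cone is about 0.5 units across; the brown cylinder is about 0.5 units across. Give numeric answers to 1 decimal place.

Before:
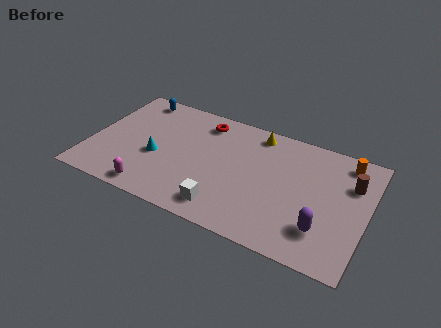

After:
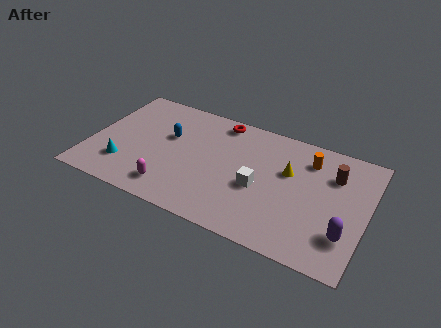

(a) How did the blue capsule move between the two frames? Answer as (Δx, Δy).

(2.0, -2.1)

The blue capsule started near (1.8, 6.9) and ended near (3.8, 4.8).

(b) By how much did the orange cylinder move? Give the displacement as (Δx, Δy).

(-1.8, -0.6)

From the two frames, the orange cylinder sits at roughly (12.6, 6.7) before and (10.8, 6.1) after.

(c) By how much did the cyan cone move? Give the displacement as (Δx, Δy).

(-1.5, -1.2)

The cyan cone was at about (3.4, 3.2) and moved to about (1.9, 2.0).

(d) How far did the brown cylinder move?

0.9

The brown cylinder was near (13.0, 5.4) before and (12.1, 5.6) after, so it travelled √(0.9² + 0.2²) ≈ 0.9 units.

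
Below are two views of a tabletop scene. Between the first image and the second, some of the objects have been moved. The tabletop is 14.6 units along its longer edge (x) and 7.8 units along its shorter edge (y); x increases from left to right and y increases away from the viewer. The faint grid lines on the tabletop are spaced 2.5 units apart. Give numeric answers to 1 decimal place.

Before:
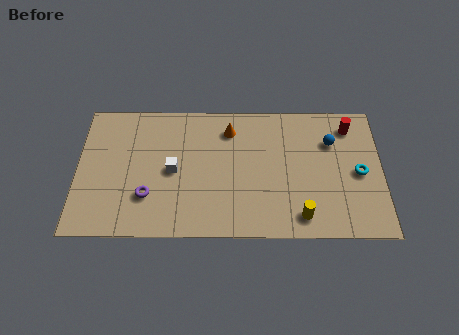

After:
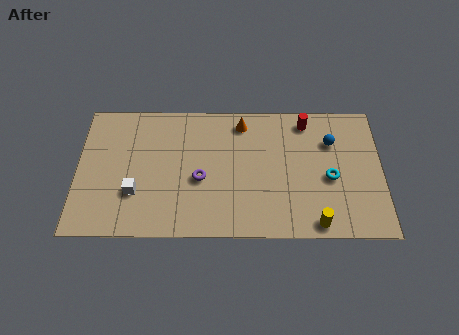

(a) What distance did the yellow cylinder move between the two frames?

0.8

The yellow cylinder was near (10.7, 1.2) before and (11.4, 0.8) after, so it travelled √(0.7² + 0.4²) ≈ 0.8 units.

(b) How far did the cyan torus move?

1.4

The cyan torus was near (13.5, 3.7) before and (12.1, 3.4) after, so it travelled √(1.4² + 0.3²) ≈ 1.4 units.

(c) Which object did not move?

the blue sphere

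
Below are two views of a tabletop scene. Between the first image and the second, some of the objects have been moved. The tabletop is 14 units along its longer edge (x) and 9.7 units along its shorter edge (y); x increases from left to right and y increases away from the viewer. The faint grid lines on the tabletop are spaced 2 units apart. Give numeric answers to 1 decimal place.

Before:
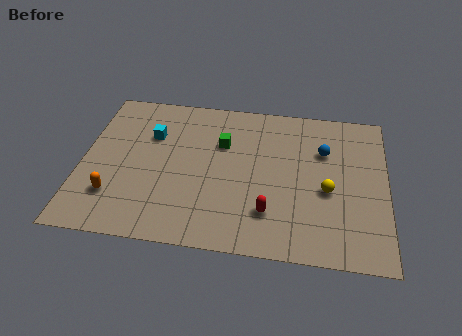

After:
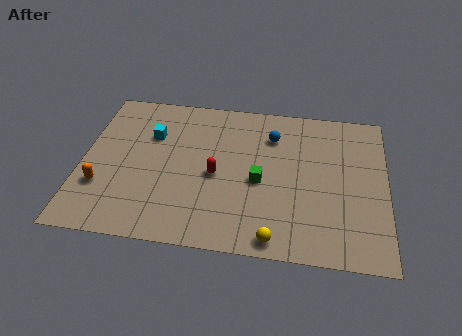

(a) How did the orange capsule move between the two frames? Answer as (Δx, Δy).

(-0.6, 0.5)

From the two frames, the orange capsule sits at roughly (1.6, 2.5) before and (1.0, 3.0) after.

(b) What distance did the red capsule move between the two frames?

3.2

From (8.7, 2.4) to (6.2, 4.4), the red capsule covered √(2.5² + 2.0²) ≈ 3.2 units.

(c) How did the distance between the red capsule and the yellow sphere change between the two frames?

+1.4

The distance was about 3.1 in the first image and 4.5 in the second, so they moved 1.4 units further apart.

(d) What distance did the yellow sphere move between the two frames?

3.9

The yellow sphere moved from about (11.3, 4.1) to (9.0, 0.9), a distance of √(2.3² + 3.2²) ≈ 3.9.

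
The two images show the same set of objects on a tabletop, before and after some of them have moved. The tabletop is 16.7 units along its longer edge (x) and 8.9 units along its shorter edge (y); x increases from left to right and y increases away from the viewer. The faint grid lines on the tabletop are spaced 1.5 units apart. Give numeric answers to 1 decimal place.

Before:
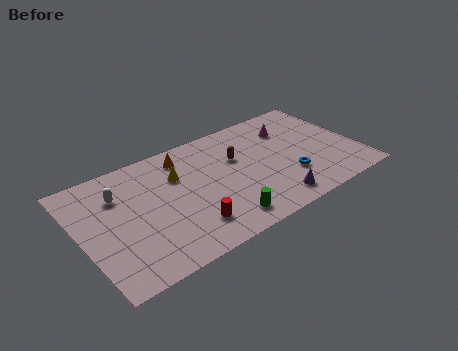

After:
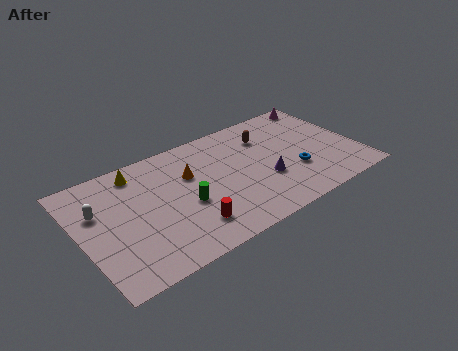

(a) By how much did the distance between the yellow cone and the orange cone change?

+2.0

They were about 1.4 units apart before and 3.4 after — 2.0 units further apart.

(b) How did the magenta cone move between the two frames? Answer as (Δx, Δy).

(2.4, 1.4)

The magenta cone was at about (13.1, 6.6) and moved to about (15.5, 8.0).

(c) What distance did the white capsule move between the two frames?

1.4

The white capsule moved from about (2.5, 6.4) to (1.2, 5.8), a distance of √(1.3² + 0.6²) ≈ 1.4.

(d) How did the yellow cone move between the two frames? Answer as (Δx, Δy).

(-2.2, 1.5)

The yellow cone started near (6.0, 6.1) and ended near (3.8, 7.6).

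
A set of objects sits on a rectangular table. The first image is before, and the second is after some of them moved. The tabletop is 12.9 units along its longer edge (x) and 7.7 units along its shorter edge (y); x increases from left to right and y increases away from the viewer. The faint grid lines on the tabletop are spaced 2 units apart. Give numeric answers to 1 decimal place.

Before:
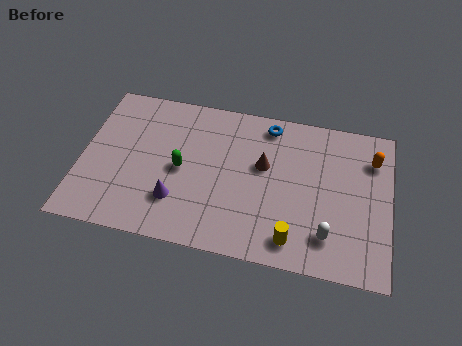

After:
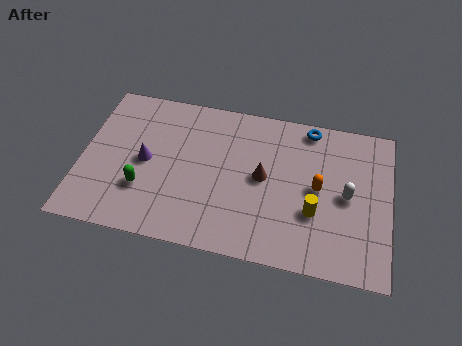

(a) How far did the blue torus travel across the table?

1.7

From (7.7, 6.7) to (9.4, 6.9), the blue torus covered √(1.7² + 0.2²) ≈ 1.7 units.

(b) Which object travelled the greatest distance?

the orange capsule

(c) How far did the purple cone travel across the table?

2.2

From (4.1, 2.1) to (2.7, 3.8), the purple cone covered √(1.4² + 1.7²) ≈ 2.2 units.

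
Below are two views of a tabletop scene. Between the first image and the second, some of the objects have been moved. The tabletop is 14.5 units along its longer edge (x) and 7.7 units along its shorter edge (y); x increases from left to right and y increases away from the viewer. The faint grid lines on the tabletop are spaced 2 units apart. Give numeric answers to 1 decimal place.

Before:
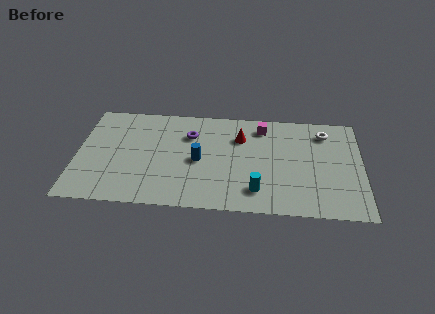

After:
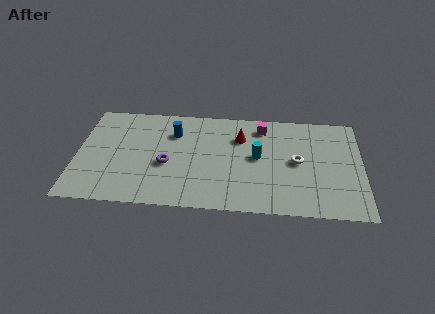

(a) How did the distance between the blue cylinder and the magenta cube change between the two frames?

+0.3

They were about 4.3 units apart before and 4.6 after — 0.3 units further apart.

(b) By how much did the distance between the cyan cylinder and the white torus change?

-3.7

The distance was about 5.7 in the first image and 2.0 in the second, so they moved 3.7 units closer together.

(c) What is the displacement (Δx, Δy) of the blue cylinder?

(-1.3, 2.0)

The blue cylinder was at about (6.2, 3.6) and moved to about (4.9, 5.6).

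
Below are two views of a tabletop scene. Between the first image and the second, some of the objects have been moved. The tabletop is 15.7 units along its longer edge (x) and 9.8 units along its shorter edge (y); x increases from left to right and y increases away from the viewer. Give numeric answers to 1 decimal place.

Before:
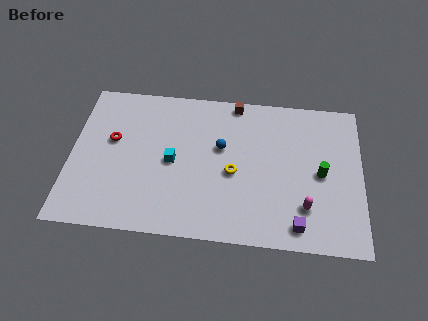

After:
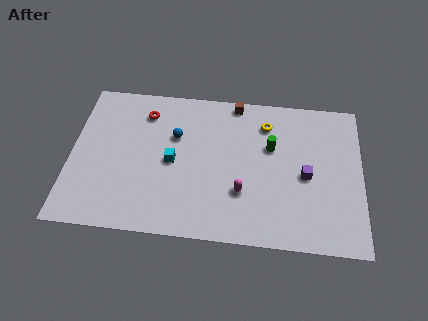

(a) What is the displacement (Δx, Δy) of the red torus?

(1.7, 2.0)

The red torus was at about (2.2, 5.8) and moved to about (3.9, 7.8).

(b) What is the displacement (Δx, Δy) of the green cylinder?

(-2.7, 1.5)

The green cylinder started near (13.5, 4.7) and ended near (10.8, 6.2).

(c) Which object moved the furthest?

the yellow torus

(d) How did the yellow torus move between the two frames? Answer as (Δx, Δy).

(1.7, 3.4)

From the two frames, the yellow torus sits at roughly (8.8, 4.3) before and (10.5, 7.7) after.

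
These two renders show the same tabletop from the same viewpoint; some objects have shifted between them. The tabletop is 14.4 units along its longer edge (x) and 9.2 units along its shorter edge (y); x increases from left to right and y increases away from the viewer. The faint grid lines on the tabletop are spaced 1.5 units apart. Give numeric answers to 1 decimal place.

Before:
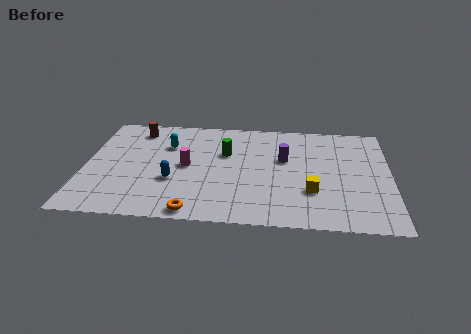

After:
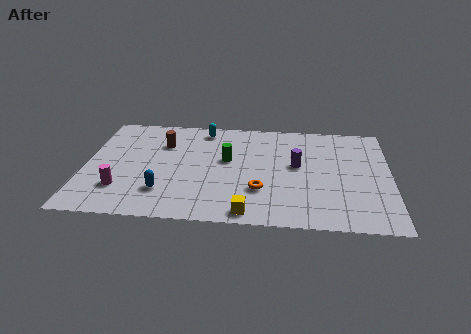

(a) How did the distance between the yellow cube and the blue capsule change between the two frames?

-2.3

Before: roughly 6.5 units apart; after: 4.2. That's 2.3 units closer together.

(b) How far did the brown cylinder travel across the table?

1.8

The brown cylinder moved from about (2.3, 7.7) to (3.6, 6.5), a distance of √(1.3² + 1.2²) ≈ 1.8.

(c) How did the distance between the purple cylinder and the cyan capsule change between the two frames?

-0.3

The distance was about 5.7 in the first image and 5.4 in the second, so they moved 0.3 units closer together.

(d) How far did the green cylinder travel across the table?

0.6

The green cylinder moved from about (6.6, 5.9) to (6.7, 5.3), a distance of √(0.1² + 0.6²) ≈ 0.6.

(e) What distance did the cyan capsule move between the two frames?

2.3

From (3.8, 6.4) to (5.5, 8.0), the cyan capsule covered √(1.7² + 1.6²) ≈ 2.3 units.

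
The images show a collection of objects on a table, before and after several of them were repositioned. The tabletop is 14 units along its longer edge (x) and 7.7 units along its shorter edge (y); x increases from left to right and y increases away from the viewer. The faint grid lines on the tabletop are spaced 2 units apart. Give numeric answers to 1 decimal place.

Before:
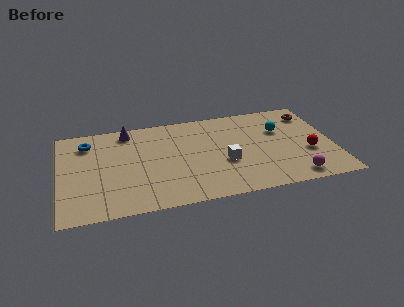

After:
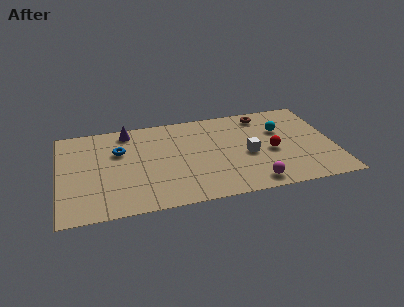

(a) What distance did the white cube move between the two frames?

1.3

The white cube was near (8.4, 3.0) before and (9.6, 3.4) after, so it travelled √(1.2² + 0.4²) ≈ 1.3 units.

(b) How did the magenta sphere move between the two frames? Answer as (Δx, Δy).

(-2.1, 0.0)

From the two frames, the magenta sphere sits at roughly (11.8, 1.0) before and (9.7, 1.0) after.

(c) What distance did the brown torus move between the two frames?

2.5

The brown torus was near (13.1, 6.2) before and (10.6, 6.6) after, so it travelled √(2.5² + 0.4²) ≈ 2.5 units.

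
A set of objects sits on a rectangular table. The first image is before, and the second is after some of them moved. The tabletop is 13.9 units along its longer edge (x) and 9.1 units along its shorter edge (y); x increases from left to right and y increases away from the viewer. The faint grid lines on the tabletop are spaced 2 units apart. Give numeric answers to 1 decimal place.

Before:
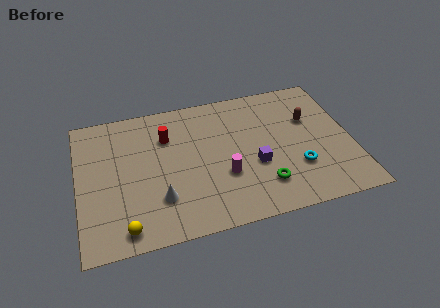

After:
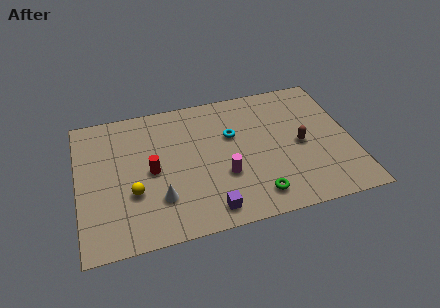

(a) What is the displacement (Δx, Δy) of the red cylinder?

(-0.9, -2.1)

The red cylinder was at about (4.6, 6.5) and moved to about (3.7, 4.4).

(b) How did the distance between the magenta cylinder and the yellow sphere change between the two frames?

-0.9

The distance was about 5.5 in the first image and 4.6 in the second, so they moved 0.9 units closer together.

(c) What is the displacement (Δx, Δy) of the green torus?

(-0.4, -0.6)

The green torus was at about (9.2, 2.1) and moved to about (8.8, 1.5).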